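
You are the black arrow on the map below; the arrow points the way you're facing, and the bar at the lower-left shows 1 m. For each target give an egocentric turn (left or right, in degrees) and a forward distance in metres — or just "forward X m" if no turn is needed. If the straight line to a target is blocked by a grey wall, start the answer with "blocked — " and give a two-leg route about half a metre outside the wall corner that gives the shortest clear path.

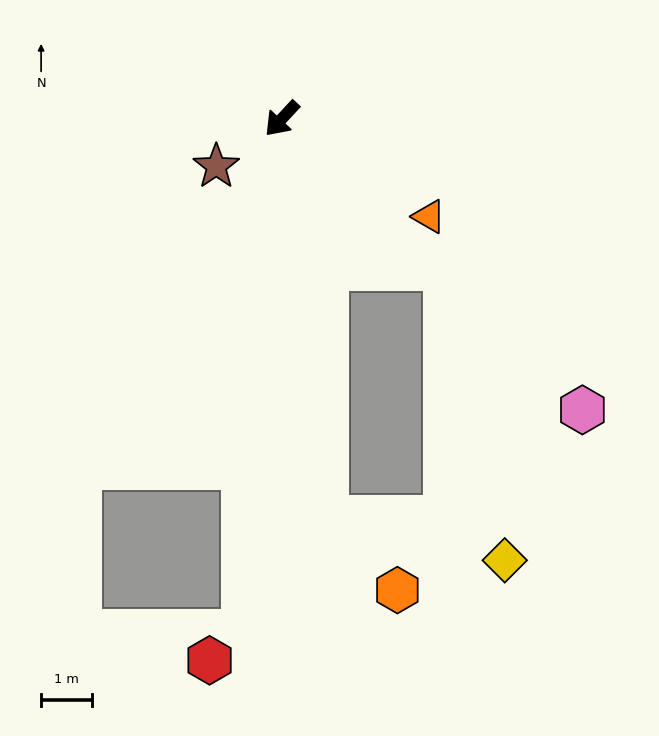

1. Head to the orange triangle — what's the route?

turn left 99°, forward 3.4 m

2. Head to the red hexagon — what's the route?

blocked — turn left 39°, forward 10.0 m, then turn right 45°, forward 0.9 m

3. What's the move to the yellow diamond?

blocked — turn left 90°, forward 4.3 m, then turn right 35°, forward 5.8 m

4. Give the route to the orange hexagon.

blocked — turn left 49°, forward 7.8 m, then turn left 38°, forward 2.0 m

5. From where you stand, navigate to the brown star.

turn right 11°, forward 1.6 m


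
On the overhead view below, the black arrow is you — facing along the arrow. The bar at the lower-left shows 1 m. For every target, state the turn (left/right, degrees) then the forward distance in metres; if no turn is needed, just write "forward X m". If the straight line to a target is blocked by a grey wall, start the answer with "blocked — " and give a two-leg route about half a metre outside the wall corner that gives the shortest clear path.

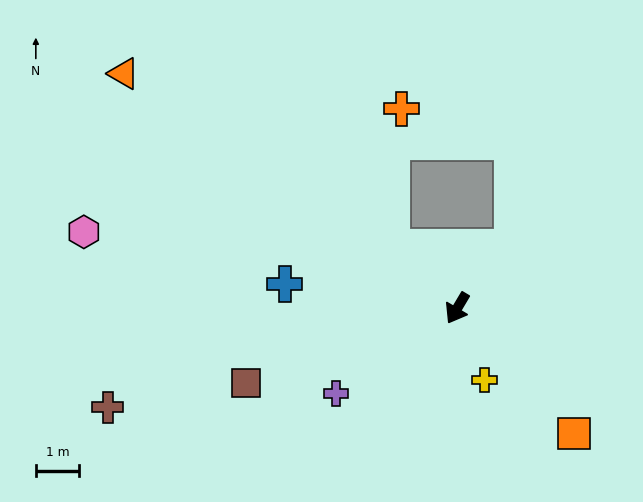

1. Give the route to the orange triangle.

turn right 94°, forward 9.4 m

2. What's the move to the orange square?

turn left 74°, forward 3.9 m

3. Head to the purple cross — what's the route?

turn right 24°, forward 3.4 m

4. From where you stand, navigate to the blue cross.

turn right 67°, forward 4.0 m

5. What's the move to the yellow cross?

turn left 51°, forward 1.8 m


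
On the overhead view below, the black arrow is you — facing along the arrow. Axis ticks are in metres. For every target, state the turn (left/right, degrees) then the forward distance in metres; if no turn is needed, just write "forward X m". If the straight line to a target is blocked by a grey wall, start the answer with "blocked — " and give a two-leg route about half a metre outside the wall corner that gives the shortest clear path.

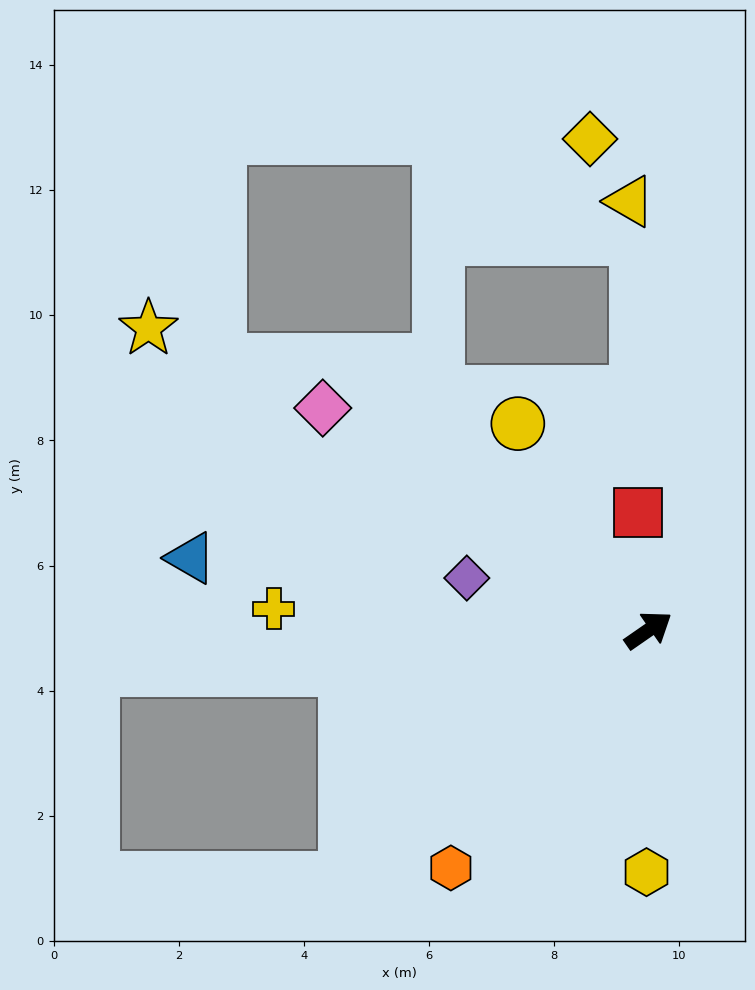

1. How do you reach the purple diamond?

turn left 129°, forward 3.0 m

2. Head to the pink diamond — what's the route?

turn left 111°, forward 6.3 m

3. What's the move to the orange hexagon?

turn right 164°, forward 4.9 m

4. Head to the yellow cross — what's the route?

turn left 142°, forward 6.0 m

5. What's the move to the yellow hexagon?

turn right 125°, forward 3.9 m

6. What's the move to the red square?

turn left 60°, forward 1.9 m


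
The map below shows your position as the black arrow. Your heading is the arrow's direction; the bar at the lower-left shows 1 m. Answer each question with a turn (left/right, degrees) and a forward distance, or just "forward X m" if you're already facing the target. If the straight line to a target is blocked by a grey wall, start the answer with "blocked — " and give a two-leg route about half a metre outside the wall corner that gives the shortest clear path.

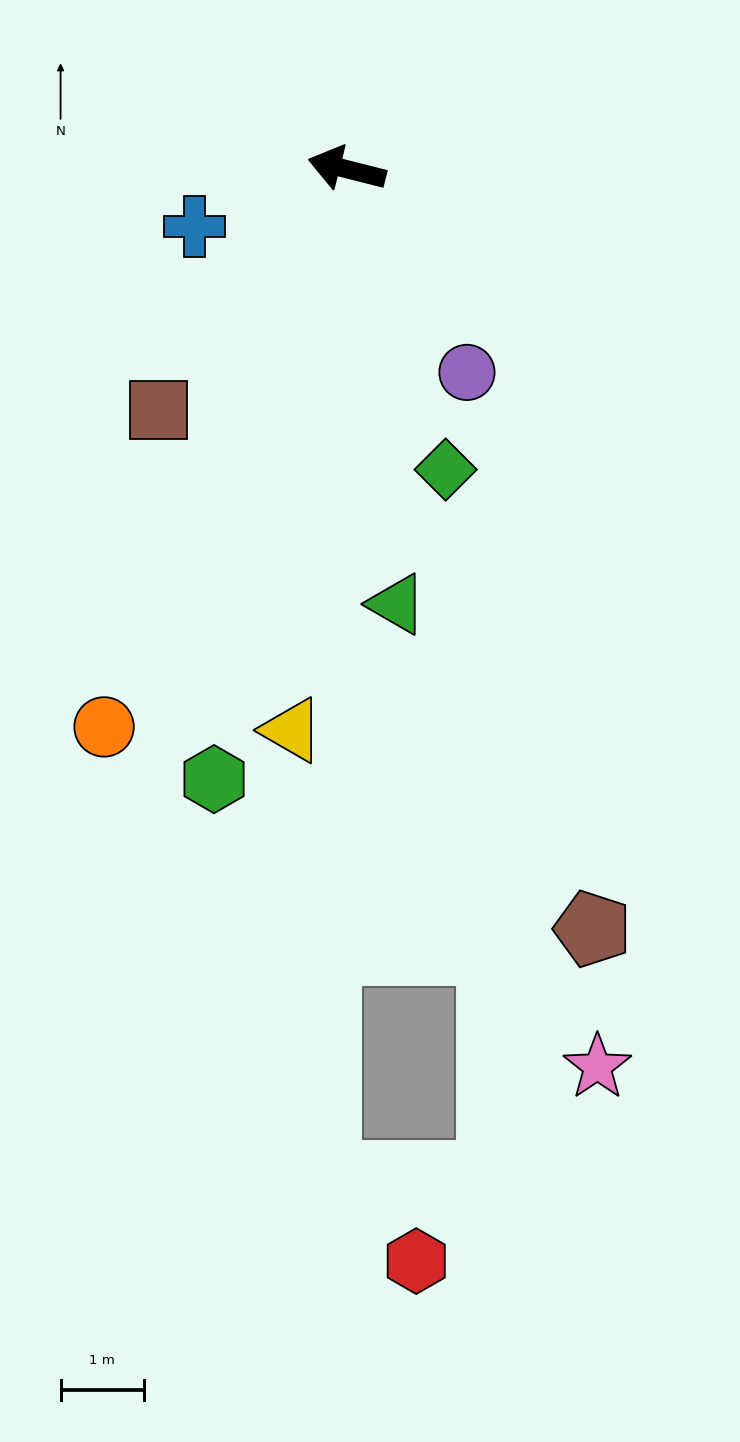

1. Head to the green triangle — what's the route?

turn left 111°, forward 5.3 m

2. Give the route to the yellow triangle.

turn left 99°, forward 6.8 m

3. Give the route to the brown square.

turn left 66°, forward 3.7 m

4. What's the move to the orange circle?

turn left 81°, forward 7.3 m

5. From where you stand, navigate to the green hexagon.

turn left 92°, forward 7.5 m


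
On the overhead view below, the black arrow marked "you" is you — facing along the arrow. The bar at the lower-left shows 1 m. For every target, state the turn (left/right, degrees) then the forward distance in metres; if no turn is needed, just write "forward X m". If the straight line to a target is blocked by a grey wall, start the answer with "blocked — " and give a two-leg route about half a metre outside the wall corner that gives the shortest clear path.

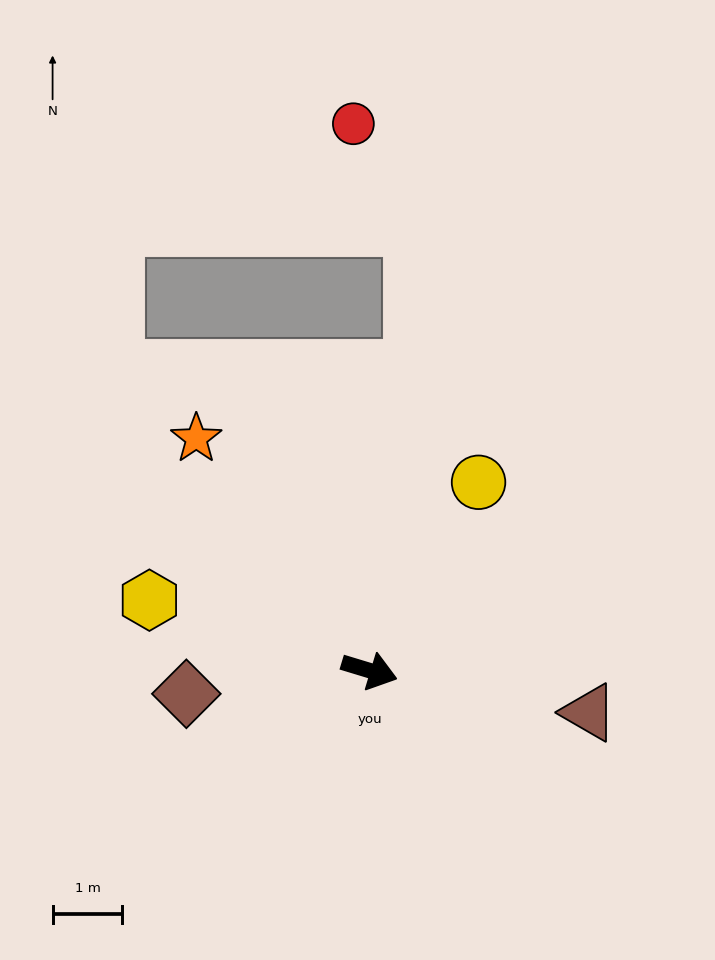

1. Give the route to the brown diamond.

turn right 156°, forward 2.6 m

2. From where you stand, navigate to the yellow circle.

turn left 77°, forward 3.1 m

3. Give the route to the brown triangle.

turn left 6°, forward 3.2 m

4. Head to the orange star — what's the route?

turn left 144°, forward 4.1 m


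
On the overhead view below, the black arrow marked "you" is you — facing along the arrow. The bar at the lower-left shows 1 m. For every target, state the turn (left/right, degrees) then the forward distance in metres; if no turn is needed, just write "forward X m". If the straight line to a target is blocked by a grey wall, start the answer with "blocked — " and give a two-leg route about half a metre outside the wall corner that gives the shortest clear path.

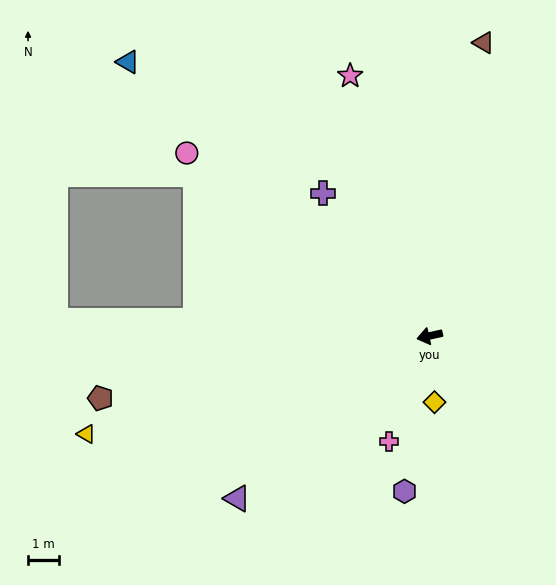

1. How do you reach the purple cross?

turn right 66°, forward 5.7 m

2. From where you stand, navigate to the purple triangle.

turn left 28°, forward 8.1 m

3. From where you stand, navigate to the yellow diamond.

turn left 82°, forward 2.1 m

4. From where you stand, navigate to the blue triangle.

turn right 55°, forward 13.1 m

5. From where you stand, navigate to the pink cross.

turn left 56°, forward 3.6 m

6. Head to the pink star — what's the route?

turn right 86°, forward 8.8 m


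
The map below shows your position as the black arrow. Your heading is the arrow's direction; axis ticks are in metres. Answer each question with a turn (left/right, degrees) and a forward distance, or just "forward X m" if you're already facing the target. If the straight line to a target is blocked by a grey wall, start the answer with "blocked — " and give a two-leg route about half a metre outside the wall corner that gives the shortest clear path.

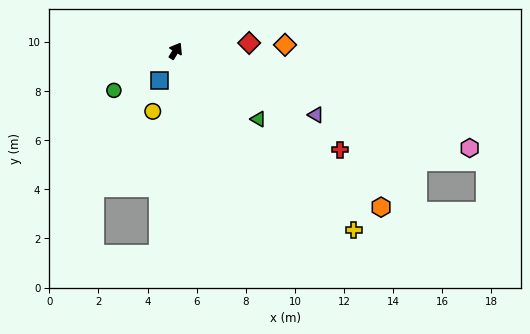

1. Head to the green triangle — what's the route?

turn right 98°, forward 4.4 m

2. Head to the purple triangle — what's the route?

turn right 83°, forward 6.3 m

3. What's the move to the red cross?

turn right 90°, forward 7.8 m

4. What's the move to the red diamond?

turn right 53°, forward 3.0 m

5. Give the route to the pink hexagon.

turn right 77°, forward 12.6 m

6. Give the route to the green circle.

turn left 154°, forward 3.0 m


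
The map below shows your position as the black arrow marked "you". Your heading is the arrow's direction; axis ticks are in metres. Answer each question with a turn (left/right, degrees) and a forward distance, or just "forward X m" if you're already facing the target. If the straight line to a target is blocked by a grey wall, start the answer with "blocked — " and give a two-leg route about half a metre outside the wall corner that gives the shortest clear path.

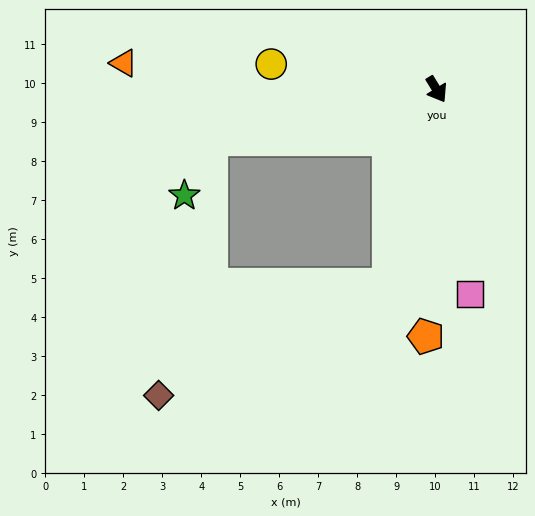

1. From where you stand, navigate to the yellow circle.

turn right 130°, forward 4.3 m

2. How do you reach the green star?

blocked — turn right 109°, forward 5.9 m, then turn left 51°, forward 1.6 m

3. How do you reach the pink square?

turn right 22°, forward 5.3 m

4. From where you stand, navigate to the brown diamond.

blocked — turn right 45°, forward 5.2 m, then turn right 51°, forward 6.5 m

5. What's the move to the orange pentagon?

turn right 34°, forward 6.3 m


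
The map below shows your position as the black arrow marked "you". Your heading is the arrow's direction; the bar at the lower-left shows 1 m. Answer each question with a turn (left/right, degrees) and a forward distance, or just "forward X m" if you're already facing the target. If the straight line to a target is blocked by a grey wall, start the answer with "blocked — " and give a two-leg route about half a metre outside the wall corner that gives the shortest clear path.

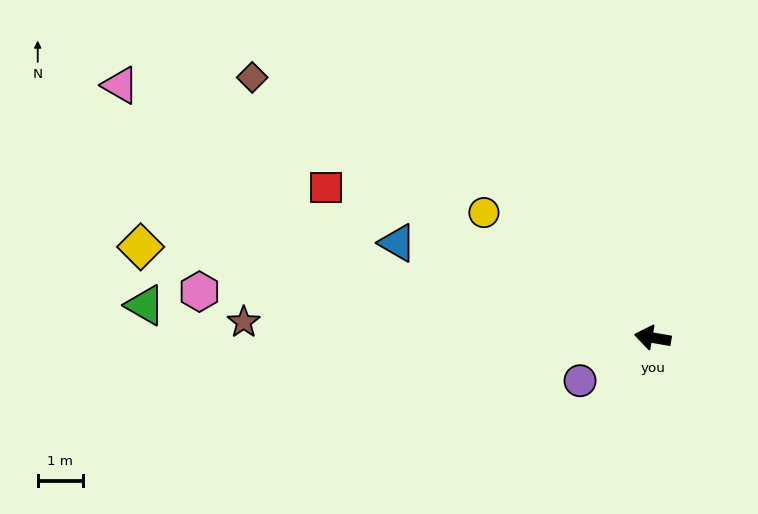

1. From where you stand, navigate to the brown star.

turn left 8°, forward 9.1 m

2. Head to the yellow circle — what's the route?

turn right 27°, forward 4.7 m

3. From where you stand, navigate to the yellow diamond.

forward 11.6 m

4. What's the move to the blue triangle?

turn right 11°, forward 6.1 m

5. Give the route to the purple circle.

turn left 41°, forward 1.9 m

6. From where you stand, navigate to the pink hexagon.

turn left 4°, forward 10.1 m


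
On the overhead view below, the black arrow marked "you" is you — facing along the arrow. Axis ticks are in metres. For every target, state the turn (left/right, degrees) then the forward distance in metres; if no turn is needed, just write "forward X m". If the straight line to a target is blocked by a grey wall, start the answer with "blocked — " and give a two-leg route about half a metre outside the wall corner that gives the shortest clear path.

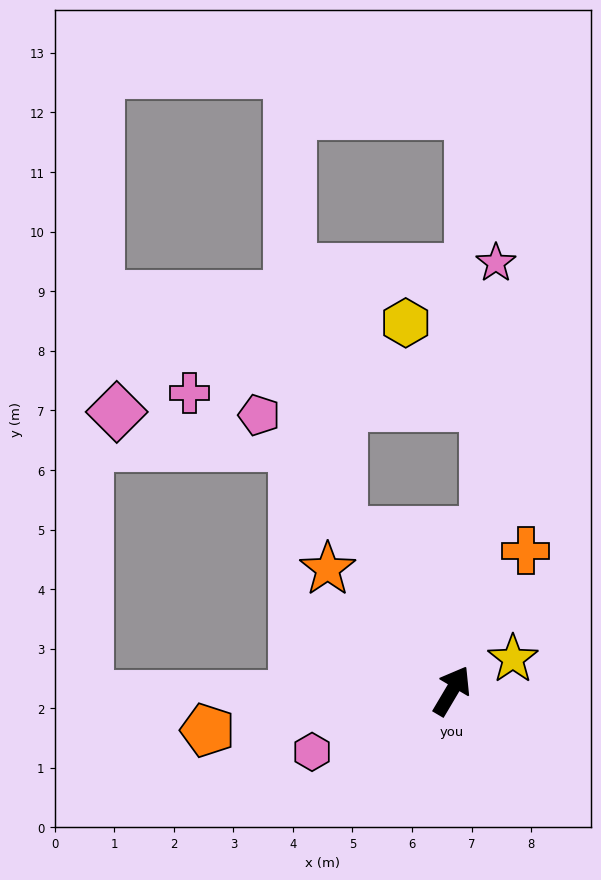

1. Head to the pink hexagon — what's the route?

turn left 144°, forward 2.6 m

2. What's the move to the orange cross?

turn left 3°, forward 2.7 m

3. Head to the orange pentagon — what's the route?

turn left 130°, forward 4.2 m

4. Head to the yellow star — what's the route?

turn right 32°, forward 1.2 m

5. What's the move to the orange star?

turn left 76°, forward 2.9 m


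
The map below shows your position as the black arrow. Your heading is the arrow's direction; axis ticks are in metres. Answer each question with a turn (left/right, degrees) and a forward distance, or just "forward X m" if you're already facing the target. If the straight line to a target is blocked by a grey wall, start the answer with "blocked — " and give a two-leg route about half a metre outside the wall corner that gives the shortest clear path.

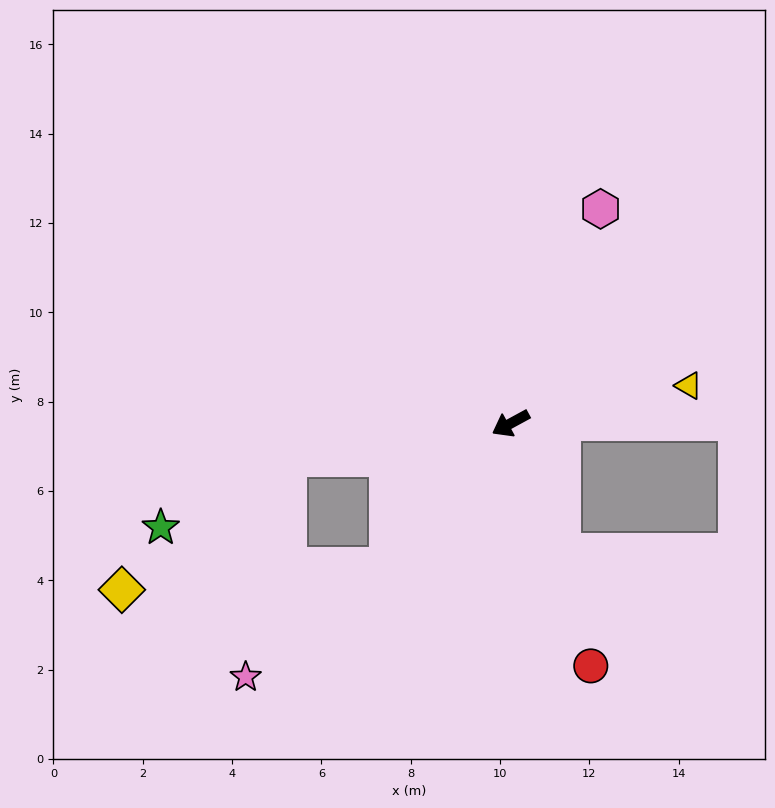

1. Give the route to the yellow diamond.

blocked — turn left 21°, forward 4.2 m, then turn right 45°, forward 6.0 m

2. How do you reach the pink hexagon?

turn right 141°, forward 5.2 m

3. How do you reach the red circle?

turn left 80°, forward 5.7 m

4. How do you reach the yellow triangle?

turn left 163°, forward 4.1 m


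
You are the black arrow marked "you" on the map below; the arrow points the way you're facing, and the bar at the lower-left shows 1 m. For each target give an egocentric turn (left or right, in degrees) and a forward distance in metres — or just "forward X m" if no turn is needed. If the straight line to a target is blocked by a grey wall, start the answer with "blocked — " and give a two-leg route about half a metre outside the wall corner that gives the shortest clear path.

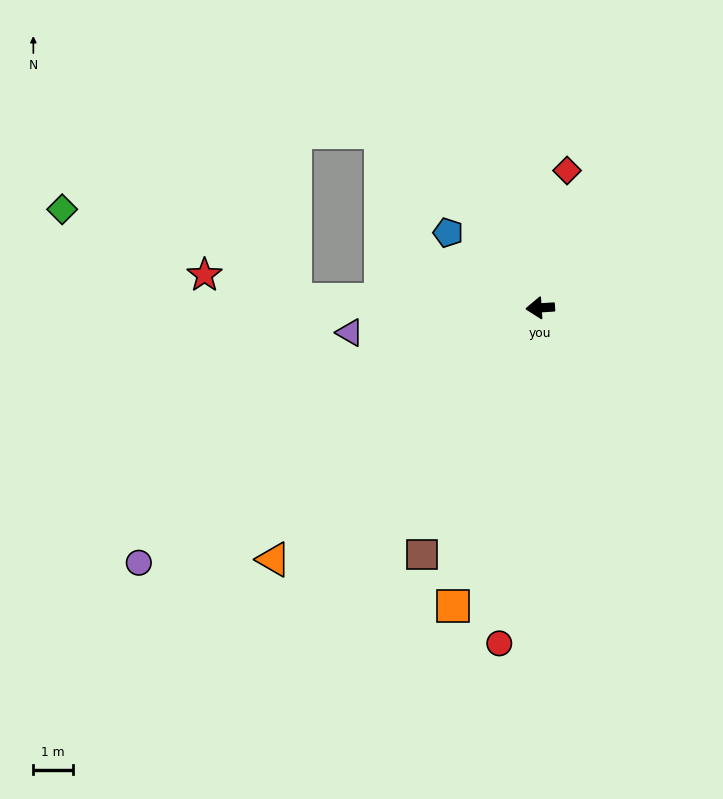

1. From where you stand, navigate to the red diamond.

turn right 105°, forward 3.6 m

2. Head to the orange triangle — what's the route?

turn left 40°, forward 9.3 m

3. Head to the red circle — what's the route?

turn left 79°, forward 8.6 m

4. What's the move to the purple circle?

turn left 29°, forward 12.1 m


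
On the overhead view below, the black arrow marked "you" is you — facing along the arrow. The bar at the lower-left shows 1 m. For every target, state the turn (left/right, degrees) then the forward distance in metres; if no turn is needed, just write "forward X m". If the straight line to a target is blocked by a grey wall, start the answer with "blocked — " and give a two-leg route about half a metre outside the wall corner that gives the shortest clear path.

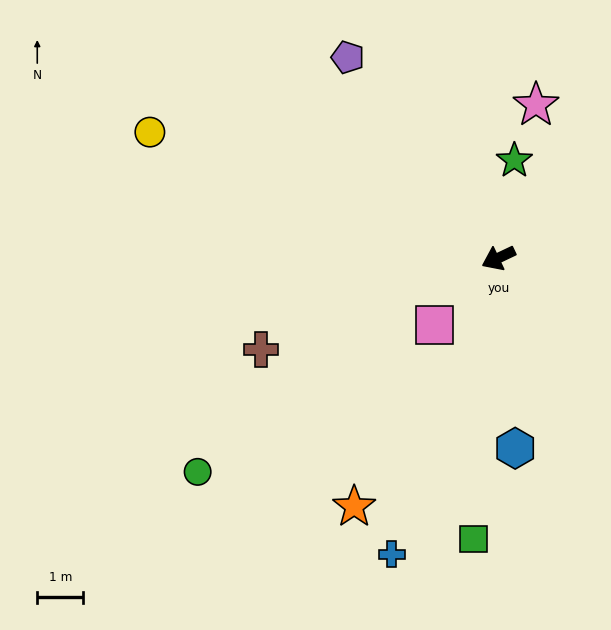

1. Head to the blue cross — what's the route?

turn left 45°, forward 6.9 m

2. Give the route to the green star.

turn right 125°, forward 2.1 m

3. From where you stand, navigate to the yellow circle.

turn right 45°, forward 8.1 m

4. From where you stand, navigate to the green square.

turn left 60°, forward 6.1 m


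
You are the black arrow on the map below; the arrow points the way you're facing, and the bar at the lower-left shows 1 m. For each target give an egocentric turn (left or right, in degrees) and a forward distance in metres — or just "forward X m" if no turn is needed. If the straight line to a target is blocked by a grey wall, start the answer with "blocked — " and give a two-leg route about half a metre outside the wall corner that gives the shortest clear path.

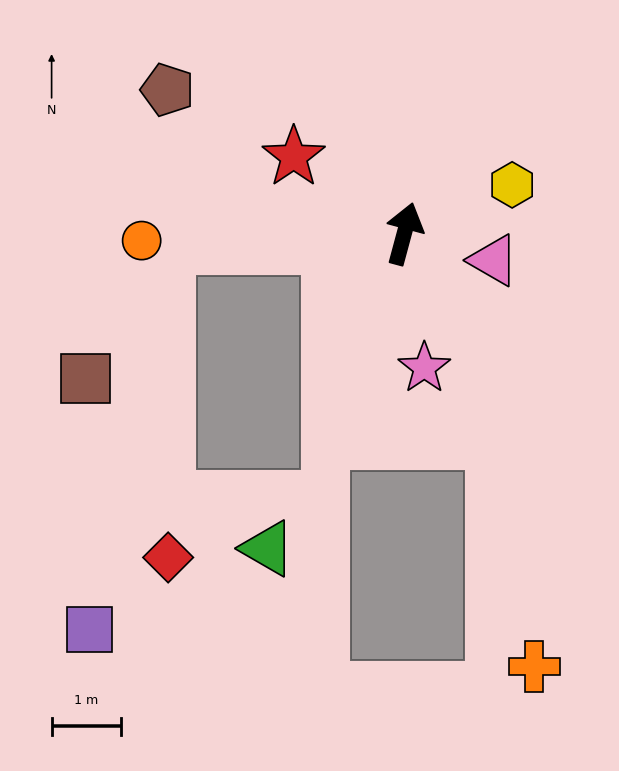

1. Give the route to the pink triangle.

turn right 92°, forward 1.3 m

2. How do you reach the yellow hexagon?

turn right 51°, forward 1.7 m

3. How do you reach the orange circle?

turn left 107°, forward 3.8 m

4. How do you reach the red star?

turn left 70°, forward 1.9 m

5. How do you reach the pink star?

turn right 156°, forward 2.0 m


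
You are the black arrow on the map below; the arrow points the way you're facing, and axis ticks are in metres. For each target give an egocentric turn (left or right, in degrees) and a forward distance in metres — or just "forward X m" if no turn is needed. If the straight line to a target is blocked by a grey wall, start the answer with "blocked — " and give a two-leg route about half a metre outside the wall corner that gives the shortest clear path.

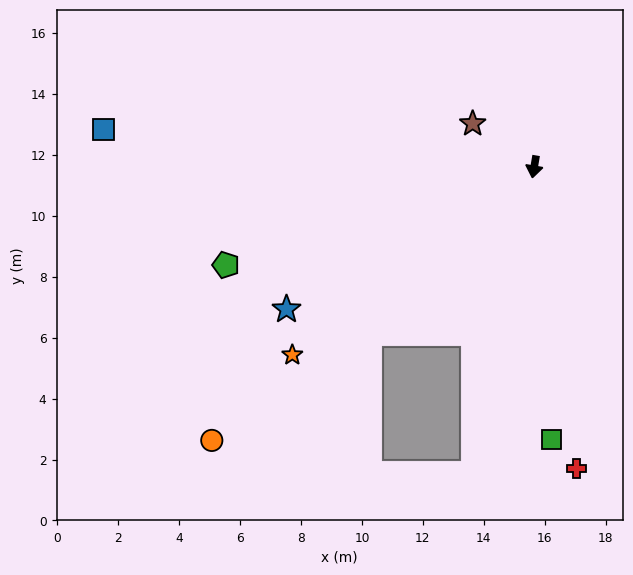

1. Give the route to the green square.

turn left 13°, forward 9.0 m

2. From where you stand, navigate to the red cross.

turn left 18°, forward 10.0 m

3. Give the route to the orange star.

turn right 43°, forward 10.0 m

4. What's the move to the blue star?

turn right 51°, forward 9.4 m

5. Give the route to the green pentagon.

turn right 63°, forward 10.6 m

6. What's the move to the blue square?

turn right 85°, forward 14.2 m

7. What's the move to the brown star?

turn right 116°, forward 2.5 m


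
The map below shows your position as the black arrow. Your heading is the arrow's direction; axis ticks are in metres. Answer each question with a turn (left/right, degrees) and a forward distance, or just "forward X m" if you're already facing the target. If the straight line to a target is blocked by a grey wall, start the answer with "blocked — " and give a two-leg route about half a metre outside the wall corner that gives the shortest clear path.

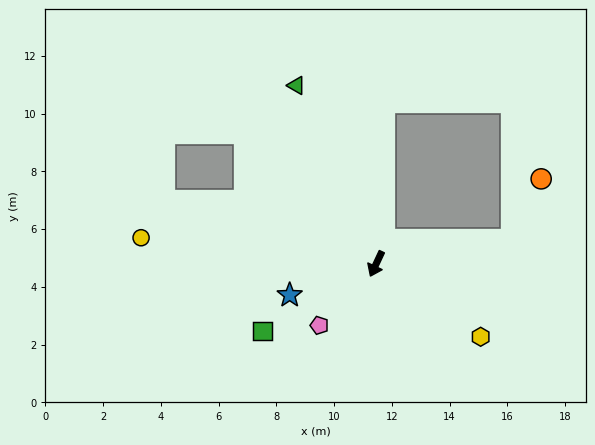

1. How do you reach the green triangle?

turn right 131°, forward 6.8 m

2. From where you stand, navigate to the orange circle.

blocked — turn left 124°, forward 4.8 m, then turn left 57°, forward 2.4 m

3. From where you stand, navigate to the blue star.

turn right 45°, forward 3.2 m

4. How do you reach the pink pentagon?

turn right 18°, forward 2.9 m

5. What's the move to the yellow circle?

turn right 71°, forward 8.2 m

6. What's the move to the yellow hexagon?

turn left 80°, forward 4.4 m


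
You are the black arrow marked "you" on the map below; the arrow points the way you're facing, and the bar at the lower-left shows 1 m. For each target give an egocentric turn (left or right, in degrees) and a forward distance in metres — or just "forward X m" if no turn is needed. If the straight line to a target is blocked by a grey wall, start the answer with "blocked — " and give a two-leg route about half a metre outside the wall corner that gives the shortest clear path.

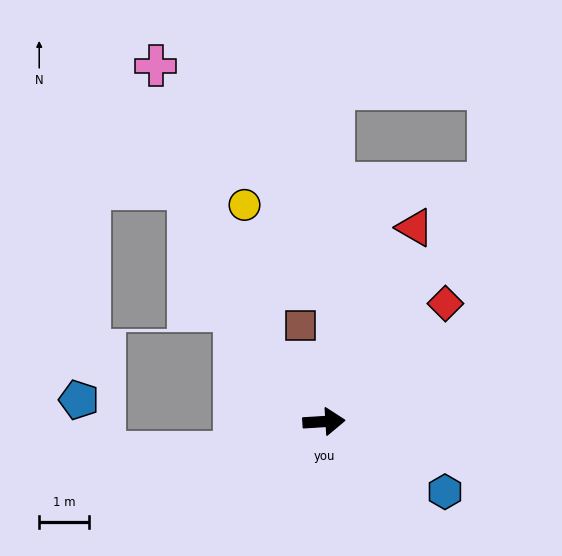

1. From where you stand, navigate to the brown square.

turn left 100°, forward 2.0 m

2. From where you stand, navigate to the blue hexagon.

turn right 34°, forward 2.8 m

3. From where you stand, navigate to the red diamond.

turn left 41°, forward 3.4 m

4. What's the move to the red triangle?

turn left 61°, forward 4.3 m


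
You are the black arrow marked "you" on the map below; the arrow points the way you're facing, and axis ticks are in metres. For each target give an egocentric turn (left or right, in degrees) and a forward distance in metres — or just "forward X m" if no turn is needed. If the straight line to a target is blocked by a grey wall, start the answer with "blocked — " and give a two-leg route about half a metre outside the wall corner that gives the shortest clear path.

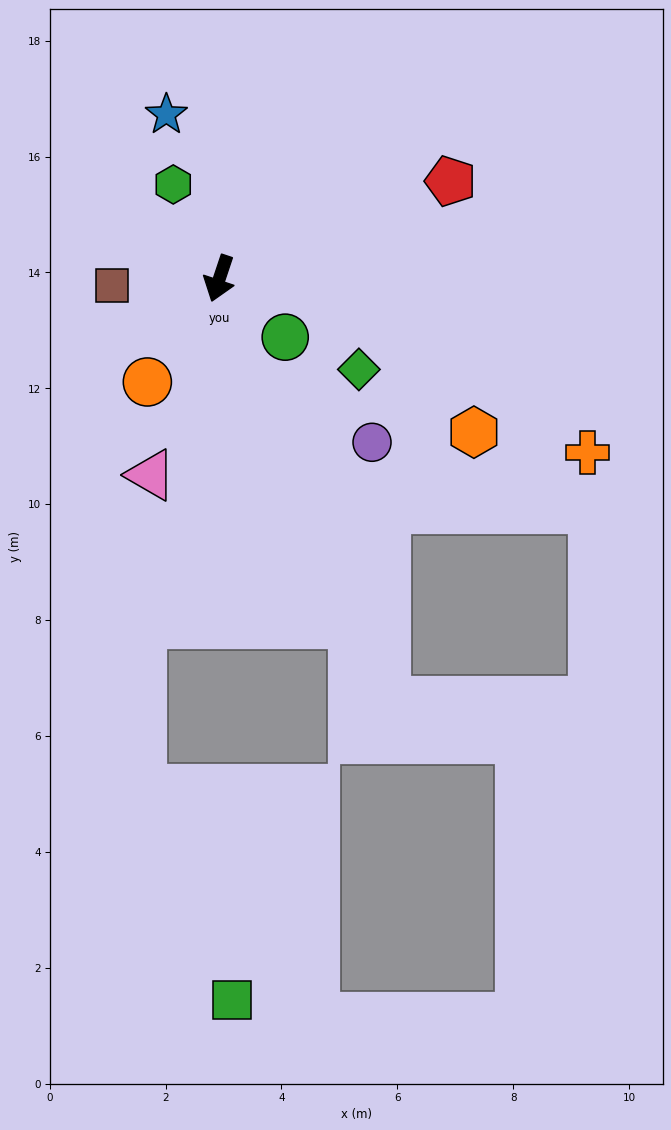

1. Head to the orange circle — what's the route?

turn right 16°, forward 2.2 m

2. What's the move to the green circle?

turn left 67°, forward 1.5 m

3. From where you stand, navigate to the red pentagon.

turn left 131°, forward 4.3 m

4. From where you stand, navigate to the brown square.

turn right 68°, forward 1.9 m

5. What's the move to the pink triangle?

forward 3.6 m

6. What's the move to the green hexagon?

turn right 135°, forward 1.8 m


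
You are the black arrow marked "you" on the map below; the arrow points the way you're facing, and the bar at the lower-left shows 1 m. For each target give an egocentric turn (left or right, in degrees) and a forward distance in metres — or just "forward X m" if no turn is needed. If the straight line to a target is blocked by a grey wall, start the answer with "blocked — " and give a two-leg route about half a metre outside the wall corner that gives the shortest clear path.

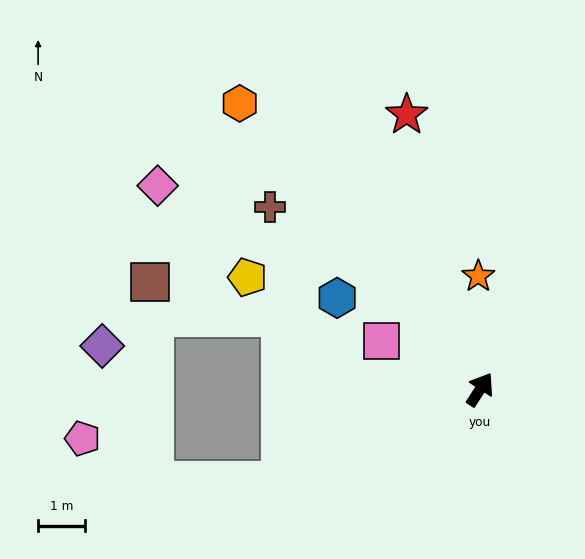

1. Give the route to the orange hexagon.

turn left 73°, forward 7.9 m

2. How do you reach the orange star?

turn left 34°, forward 2.4 m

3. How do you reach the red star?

turn left 48°, forward 6.0 m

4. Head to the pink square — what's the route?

turn left 97°, forward 2.3 m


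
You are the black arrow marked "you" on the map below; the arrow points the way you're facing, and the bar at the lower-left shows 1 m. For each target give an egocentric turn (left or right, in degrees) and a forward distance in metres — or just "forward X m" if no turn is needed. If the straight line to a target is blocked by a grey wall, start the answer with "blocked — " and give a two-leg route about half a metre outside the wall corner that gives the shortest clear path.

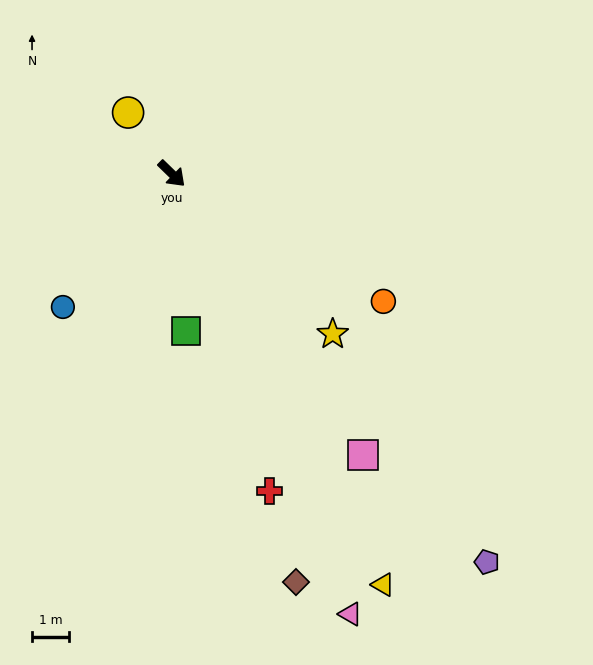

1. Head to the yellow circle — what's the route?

turn left 170°, forward 2.0 m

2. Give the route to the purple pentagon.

turn right 7°, forward 13.5 m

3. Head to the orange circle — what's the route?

turn left 13°, forward 6.7 m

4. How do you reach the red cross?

turn right 29°, forward 9.0 m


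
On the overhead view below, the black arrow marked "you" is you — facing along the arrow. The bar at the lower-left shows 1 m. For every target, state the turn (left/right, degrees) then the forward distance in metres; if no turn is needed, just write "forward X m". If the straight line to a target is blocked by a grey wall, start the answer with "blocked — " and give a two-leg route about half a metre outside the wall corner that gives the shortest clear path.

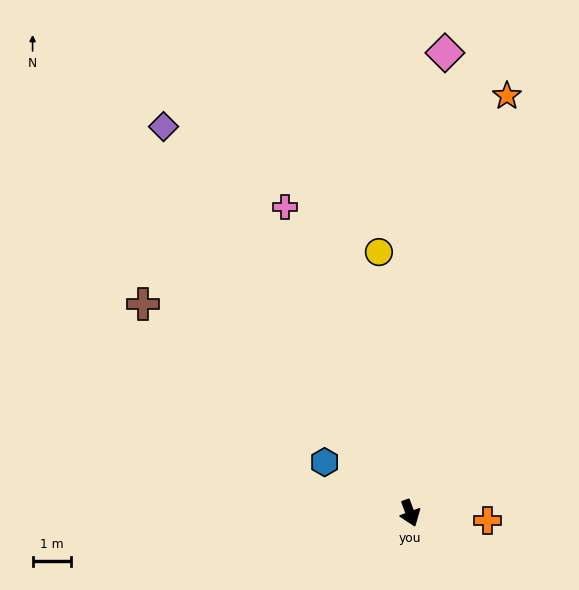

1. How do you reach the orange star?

turn left 147°, forward 11.3 m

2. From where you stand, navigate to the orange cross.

turn left 64°, forward 2.0 m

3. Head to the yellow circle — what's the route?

turn left 166°, forward 6.9 m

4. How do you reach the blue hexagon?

turn right 141°, forward 2.6 m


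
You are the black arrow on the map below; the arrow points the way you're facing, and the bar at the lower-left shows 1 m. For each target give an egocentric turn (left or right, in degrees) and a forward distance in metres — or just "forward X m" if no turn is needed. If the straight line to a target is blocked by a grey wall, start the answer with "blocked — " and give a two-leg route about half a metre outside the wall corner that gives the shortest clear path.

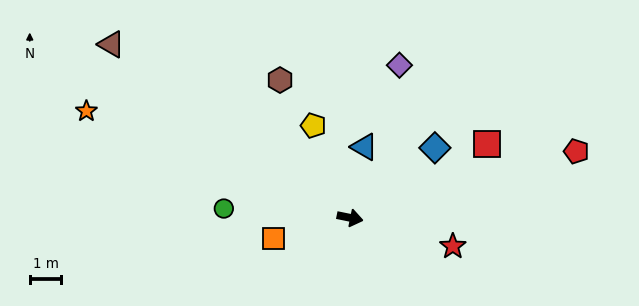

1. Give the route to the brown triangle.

turn left 156°, forward 9.3 m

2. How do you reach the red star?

turn right 4°, forward 3.4 m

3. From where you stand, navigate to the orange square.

turn right 153°, forward 2.5 m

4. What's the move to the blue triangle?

turn left 90°, forward 2.3 m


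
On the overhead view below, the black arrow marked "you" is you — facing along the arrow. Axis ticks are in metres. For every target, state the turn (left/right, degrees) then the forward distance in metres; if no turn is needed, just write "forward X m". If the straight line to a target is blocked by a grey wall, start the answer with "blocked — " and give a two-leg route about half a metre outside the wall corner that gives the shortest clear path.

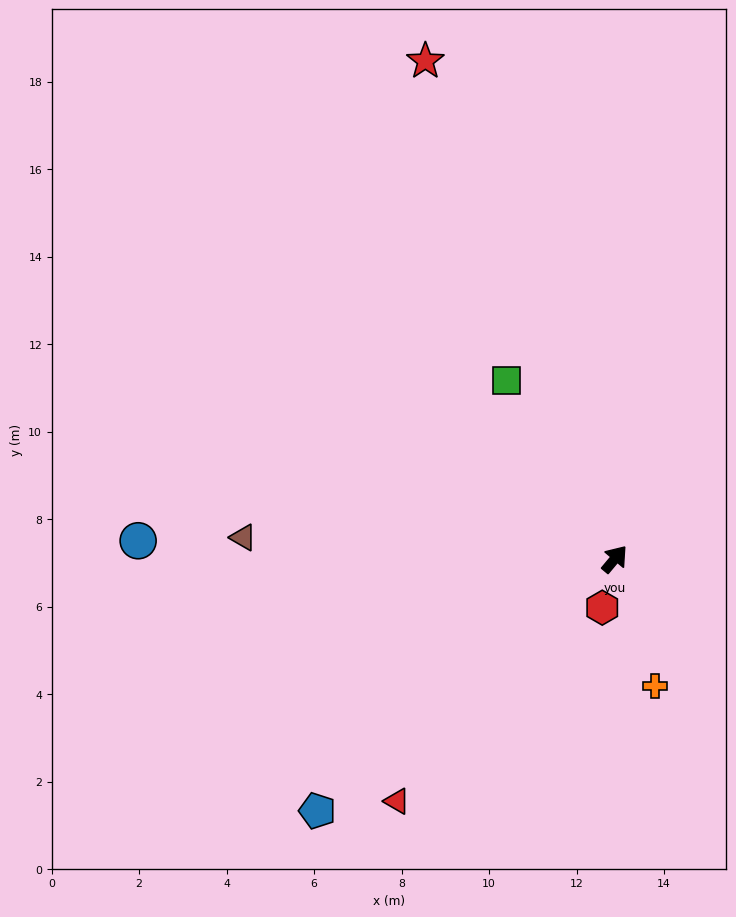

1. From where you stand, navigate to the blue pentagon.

turn left 170°, forward 8.9 m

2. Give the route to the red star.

turn left 61°, forward 12.2 m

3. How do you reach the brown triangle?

turn left 127°, forward 8.5 m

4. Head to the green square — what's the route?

turn left 71°, forward 4.8 m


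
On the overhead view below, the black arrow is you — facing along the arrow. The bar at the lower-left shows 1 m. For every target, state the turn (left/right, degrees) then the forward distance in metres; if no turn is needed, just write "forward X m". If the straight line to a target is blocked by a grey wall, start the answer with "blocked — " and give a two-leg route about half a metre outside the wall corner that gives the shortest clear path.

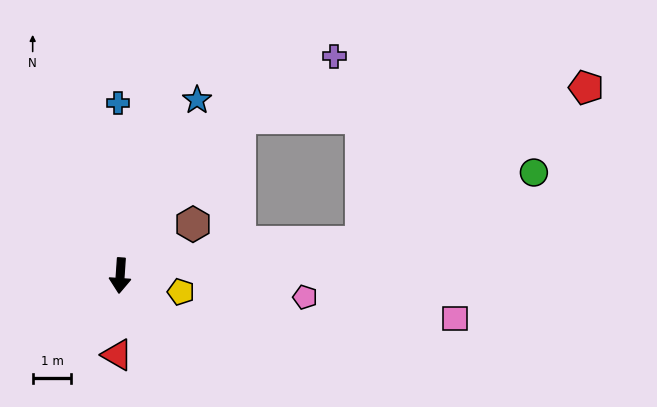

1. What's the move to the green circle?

blocked — turn left 102°, forward 6.3 m, then turn left 14°, forward 4.8 m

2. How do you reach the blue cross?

turn right 175°, forward 4.5 m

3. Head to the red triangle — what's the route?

forward 2.1 m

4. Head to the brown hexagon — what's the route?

turn left 129°, forward 2.3 m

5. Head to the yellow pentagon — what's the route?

turn left 79°, forward 1.6 m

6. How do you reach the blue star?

turn left 160°, forward 5.0 m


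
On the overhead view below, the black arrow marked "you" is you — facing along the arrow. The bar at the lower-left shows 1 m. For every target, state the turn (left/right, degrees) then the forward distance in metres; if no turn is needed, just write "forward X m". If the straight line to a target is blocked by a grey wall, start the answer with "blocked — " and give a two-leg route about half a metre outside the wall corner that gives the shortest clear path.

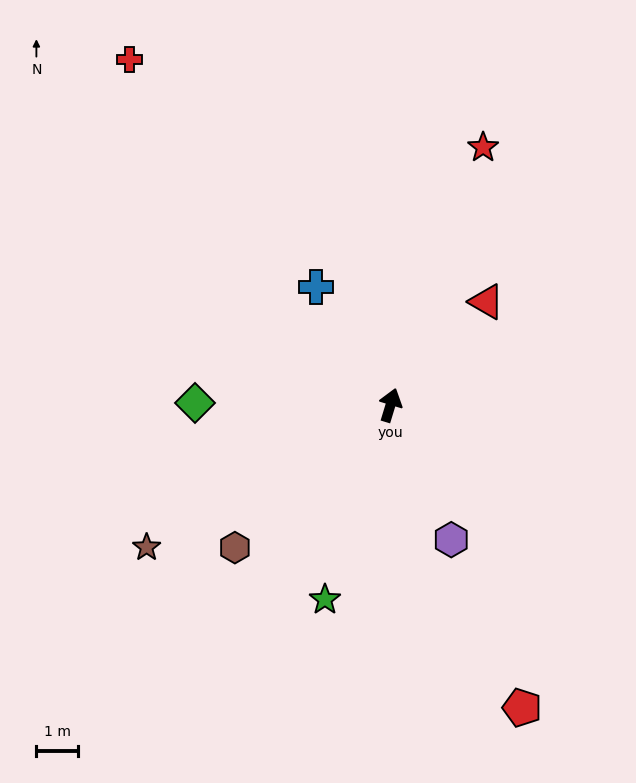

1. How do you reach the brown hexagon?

turn left 149°, forward 5.0 m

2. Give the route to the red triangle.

turn right 26°, forward 3.4 m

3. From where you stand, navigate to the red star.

turn right 3°, forward 6.5 m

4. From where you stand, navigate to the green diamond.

turn left 106°, forward 4.7 m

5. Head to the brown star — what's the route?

turn left 137°, forward 6.7 m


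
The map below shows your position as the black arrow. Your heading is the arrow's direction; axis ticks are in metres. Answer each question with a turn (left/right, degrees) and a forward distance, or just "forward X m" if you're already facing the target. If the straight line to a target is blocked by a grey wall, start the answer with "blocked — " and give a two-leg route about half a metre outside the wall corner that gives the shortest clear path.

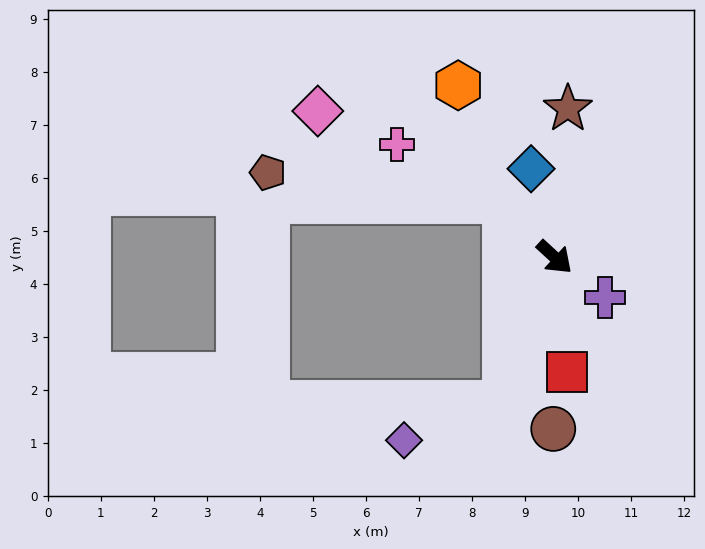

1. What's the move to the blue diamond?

turn left 147°, forward 1.7 m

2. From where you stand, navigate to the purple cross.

turn left 4°, forward 1.2 m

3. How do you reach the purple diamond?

blocked — turn right 66°, forward 2.9 m, then turn right 51°, forward 2.0 m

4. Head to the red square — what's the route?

turn right 41°, forward 2.2 m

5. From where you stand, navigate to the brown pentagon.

blocked — turn left 174°, forward 1.4 m, then turn left 42°, forward 4.5 m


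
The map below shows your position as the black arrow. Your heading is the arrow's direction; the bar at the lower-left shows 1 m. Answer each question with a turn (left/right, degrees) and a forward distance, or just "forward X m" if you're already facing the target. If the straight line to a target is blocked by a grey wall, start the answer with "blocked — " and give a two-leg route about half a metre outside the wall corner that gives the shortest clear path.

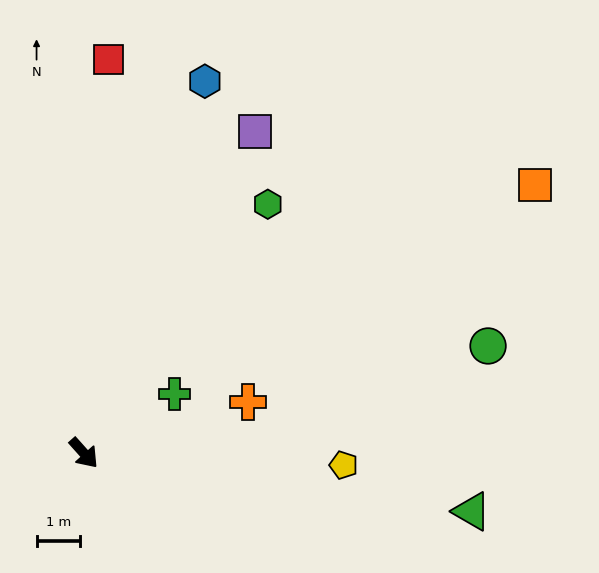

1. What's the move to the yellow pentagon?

turn left 46°, forward 6.0 m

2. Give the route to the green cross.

turn left 81°, forward 2.5 m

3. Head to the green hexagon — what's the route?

turn left 102°, forward 7.1 m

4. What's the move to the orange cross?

turn left 66°, forward 4.0 m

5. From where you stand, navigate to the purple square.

turn left 110°, forward 8.4 m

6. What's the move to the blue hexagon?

turn left 120°, forward 9.0 m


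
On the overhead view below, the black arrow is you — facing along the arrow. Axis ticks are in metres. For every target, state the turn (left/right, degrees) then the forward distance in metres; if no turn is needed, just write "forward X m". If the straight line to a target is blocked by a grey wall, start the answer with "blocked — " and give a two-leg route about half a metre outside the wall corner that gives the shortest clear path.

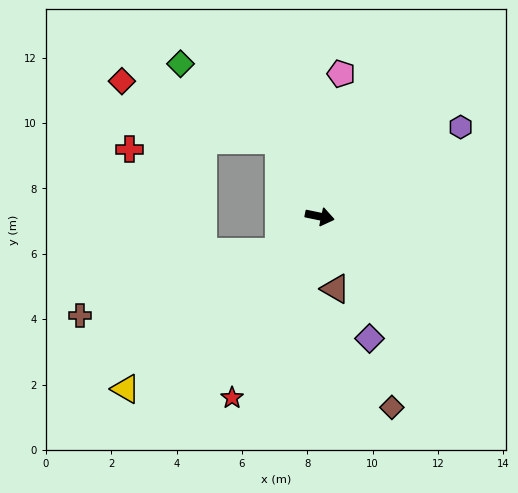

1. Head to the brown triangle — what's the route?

turn right 66°, forward 2.3 m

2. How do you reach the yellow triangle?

turn right 127°, forward 7.9 m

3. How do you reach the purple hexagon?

turn left 44°, forward 5.1 m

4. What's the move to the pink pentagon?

turn left 93°, forward 4.4 m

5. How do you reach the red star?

turn right 104°, forward 6.2 m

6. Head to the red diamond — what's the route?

blocked — turn left 130°, forward 2.6 m, then turn left 41°, forward 5.1 m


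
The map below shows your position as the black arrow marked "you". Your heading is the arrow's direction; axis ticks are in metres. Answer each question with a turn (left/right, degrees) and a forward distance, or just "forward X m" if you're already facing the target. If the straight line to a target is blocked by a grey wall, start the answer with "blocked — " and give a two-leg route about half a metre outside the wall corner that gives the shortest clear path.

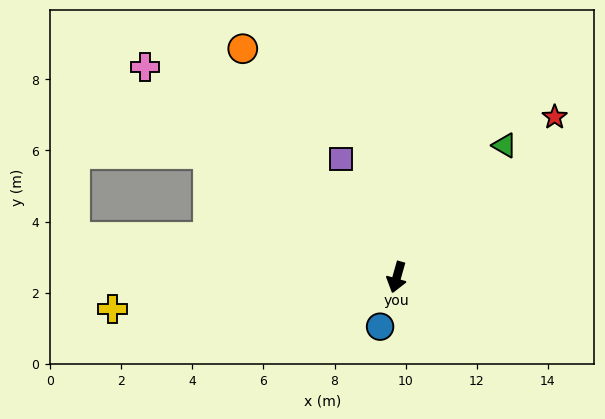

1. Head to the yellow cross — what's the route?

turn right 68°, forward 8.0 m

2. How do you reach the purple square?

turn right 139°, forward 3.7 m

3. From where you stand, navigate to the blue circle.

turn right 3°, forward 1.5 m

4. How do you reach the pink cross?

turn right 114°, forward 9.2 m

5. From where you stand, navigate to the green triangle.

turn left 157°, forward 4.8 m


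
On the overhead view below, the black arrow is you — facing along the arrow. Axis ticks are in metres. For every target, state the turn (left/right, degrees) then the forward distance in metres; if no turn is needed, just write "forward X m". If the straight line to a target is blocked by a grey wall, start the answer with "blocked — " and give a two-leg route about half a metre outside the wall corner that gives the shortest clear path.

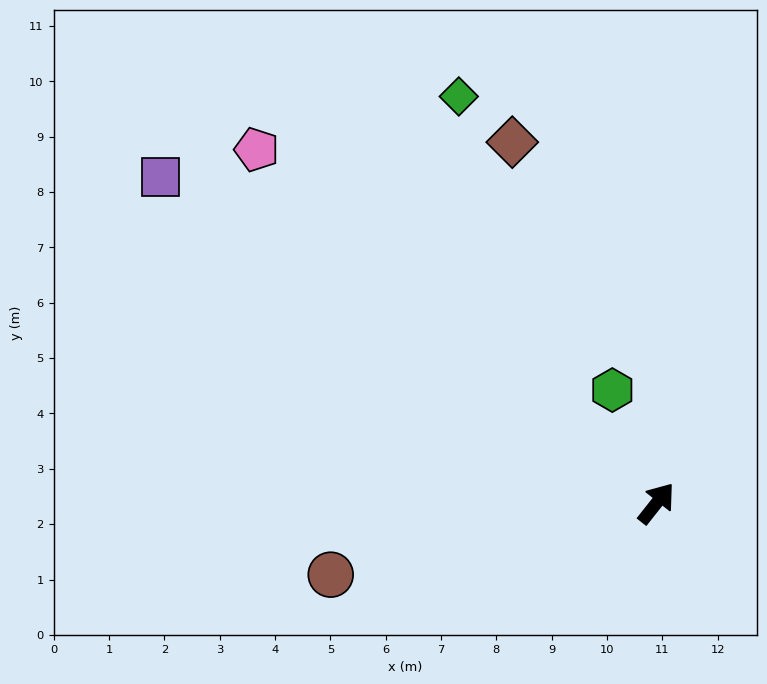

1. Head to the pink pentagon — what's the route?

turn left 87°, forward 9.6 m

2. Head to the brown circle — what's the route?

turn left 141°, forward 6.0 m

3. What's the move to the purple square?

turn left 95°, forward 10.7 m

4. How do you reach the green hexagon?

turn left 60°, forward 2.2 m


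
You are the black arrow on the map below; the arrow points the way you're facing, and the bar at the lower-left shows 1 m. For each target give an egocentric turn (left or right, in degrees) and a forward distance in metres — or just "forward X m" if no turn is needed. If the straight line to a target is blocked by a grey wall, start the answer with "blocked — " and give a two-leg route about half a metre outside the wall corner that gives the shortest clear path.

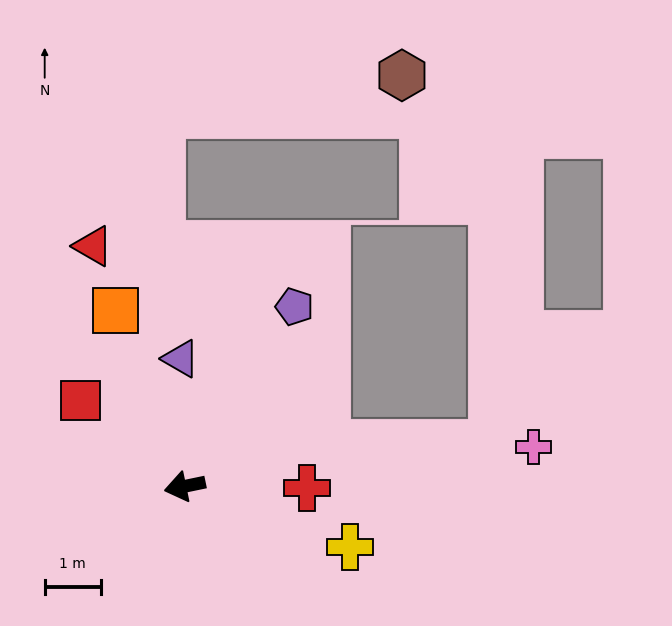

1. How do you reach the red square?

turn right 51°, forward 2.4 m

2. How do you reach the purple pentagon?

turn right 133°, forward 3.8 m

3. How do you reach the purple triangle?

turn right 100°, forward 2.3 m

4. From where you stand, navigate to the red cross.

turn left 167°, forward 2.2 m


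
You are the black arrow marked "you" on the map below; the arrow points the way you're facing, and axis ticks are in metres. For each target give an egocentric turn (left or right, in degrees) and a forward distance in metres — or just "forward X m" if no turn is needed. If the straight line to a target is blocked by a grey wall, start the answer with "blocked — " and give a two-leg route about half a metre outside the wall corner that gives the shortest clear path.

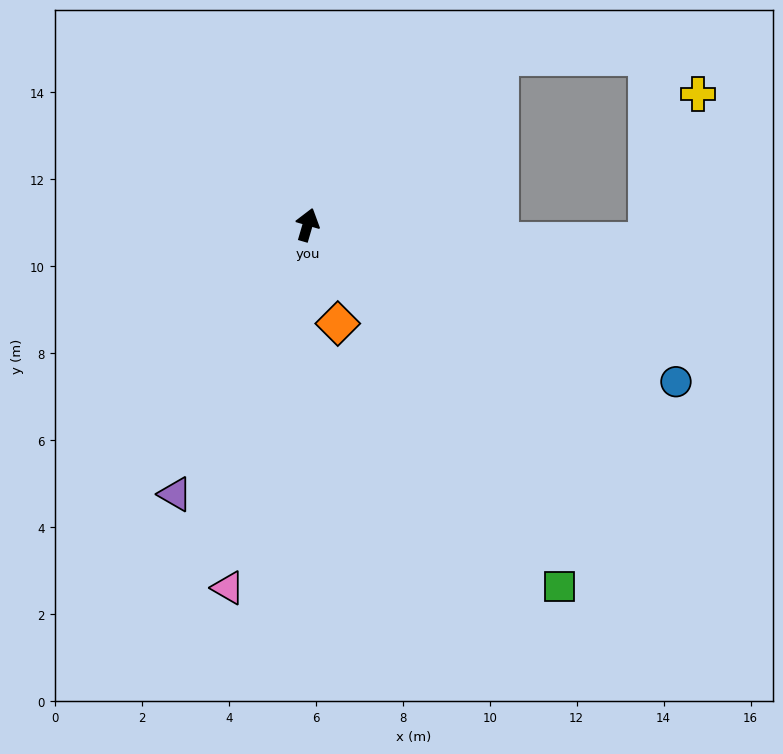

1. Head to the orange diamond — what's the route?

turn right 147°, forward 2.4 m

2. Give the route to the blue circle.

turn right 97°, forward 9.2 m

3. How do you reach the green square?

turn right 129°, forward 10.1 m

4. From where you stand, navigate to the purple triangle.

turn left 170°, forward 6.9 m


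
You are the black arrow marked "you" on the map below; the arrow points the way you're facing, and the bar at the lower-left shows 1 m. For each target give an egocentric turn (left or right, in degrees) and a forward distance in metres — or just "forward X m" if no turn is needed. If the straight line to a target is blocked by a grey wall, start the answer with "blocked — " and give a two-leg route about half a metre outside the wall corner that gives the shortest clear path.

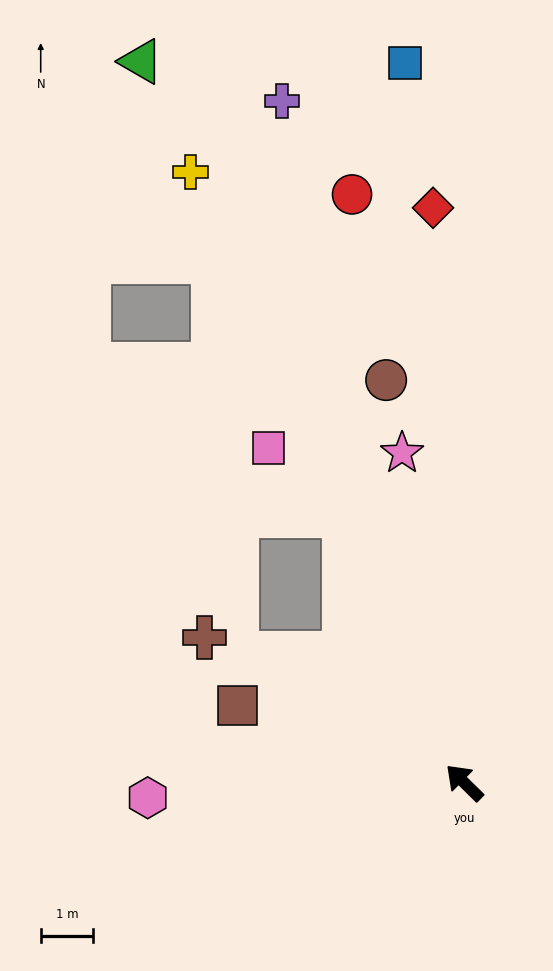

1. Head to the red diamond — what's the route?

turn right 42°, forward 11.0 m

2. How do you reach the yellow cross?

turn right 21°, forward 12.8 m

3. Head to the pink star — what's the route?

turn right 35°, forward 6.4 m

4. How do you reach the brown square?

turn left 26°, forward 4.6 m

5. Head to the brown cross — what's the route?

turn left 15°, forward 5.7 m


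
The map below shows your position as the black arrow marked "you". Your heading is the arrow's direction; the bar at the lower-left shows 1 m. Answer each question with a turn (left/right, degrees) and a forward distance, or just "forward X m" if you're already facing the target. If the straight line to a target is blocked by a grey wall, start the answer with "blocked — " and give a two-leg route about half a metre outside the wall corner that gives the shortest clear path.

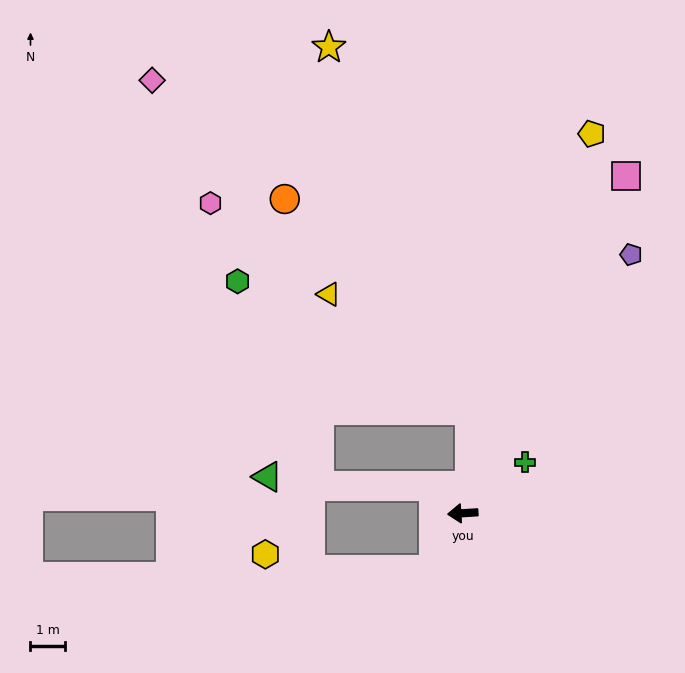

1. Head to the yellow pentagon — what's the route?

turn right 112°, forward 11.7 m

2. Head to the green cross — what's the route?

turn right 144°, forward 2.3 m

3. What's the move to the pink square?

turn right 119°, forward 10.9 m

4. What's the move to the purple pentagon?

turn right 127°, forward 9.0 m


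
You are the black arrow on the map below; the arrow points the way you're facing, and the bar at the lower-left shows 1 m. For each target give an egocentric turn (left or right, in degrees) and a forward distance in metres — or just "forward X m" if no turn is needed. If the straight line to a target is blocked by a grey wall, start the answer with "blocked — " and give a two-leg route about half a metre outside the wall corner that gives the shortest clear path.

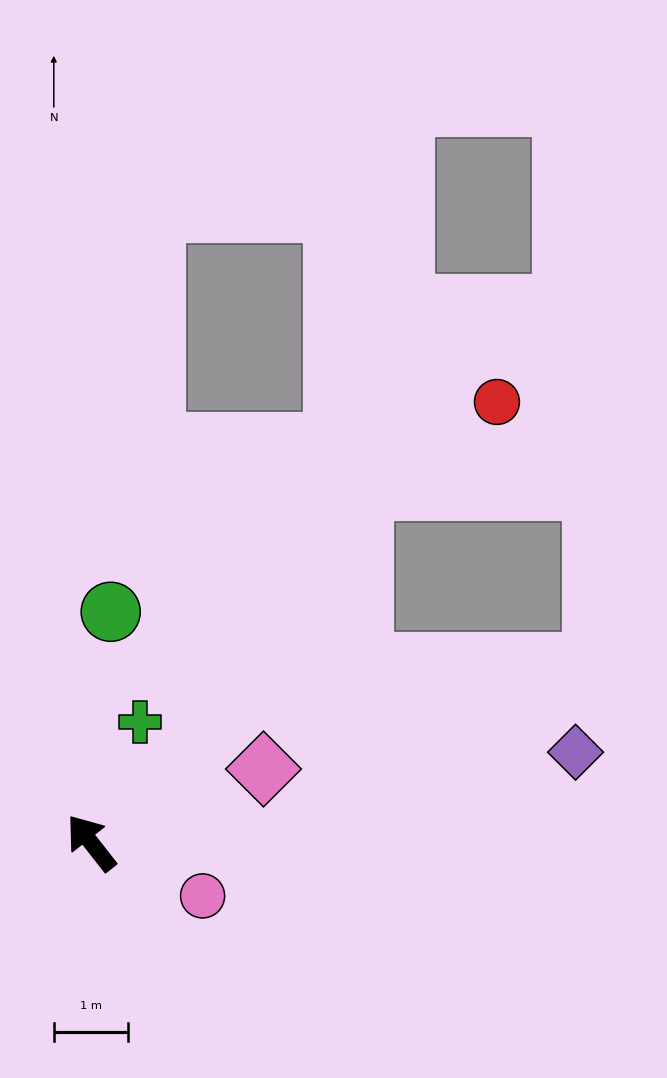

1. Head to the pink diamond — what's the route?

turn right 105°, forward 2.5 m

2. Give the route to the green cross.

turn right 60°, forward 1.8 m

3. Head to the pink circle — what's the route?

turn right 154°, forward 1.7 m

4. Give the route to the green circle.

turn right 43°, forward 3.1 m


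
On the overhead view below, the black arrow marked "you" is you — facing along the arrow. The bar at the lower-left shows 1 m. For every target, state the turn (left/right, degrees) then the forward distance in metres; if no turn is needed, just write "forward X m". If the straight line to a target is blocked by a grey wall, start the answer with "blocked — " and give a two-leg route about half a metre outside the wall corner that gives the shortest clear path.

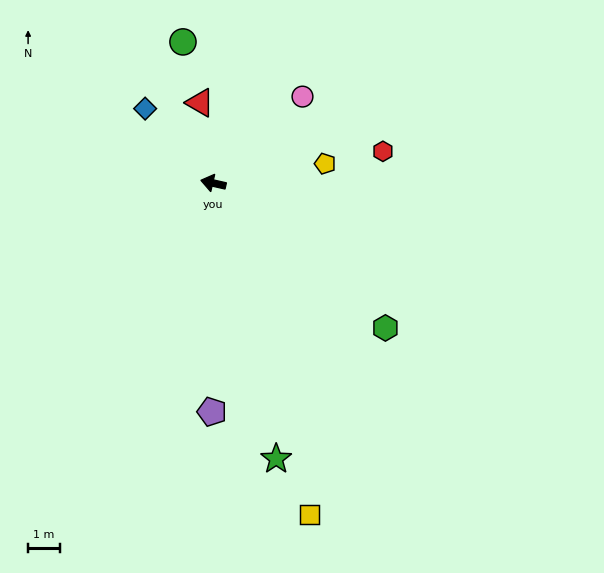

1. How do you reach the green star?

turn left 116°, forward 8.8 m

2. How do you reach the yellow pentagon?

turn right 157°, forward 3.5 m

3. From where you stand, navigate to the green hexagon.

turn left 153°, forward 7.0 m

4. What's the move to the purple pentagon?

turn left 102°, forward 7.1 m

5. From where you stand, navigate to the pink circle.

turn right 123°, forward 3.9 m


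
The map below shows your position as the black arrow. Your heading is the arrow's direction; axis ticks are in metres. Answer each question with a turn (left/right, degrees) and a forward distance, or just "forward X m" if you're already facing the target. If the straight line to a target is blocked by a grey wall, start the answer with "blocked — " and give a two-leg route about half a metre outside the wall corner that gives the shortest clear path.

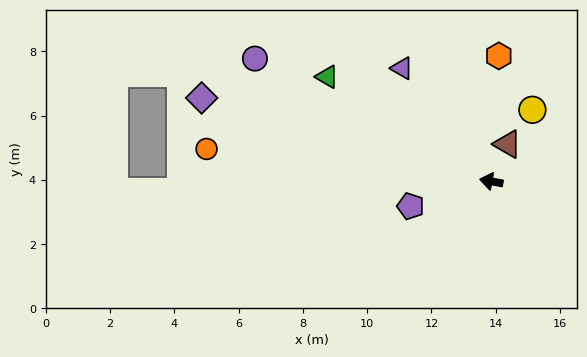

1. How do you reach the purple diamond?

turn right 6°, forward 9.4 m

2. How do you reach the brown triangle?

turn right 103°, forward 1.3 m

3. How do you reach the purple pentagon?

turn left 27°, forward 2.6 m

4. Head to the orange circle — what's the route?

turn left 4°, forward 8.9 m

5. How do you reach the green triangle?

turn right 22°, forward 6.1 m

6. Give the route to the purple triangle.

turn right 41°, forward 4.5 m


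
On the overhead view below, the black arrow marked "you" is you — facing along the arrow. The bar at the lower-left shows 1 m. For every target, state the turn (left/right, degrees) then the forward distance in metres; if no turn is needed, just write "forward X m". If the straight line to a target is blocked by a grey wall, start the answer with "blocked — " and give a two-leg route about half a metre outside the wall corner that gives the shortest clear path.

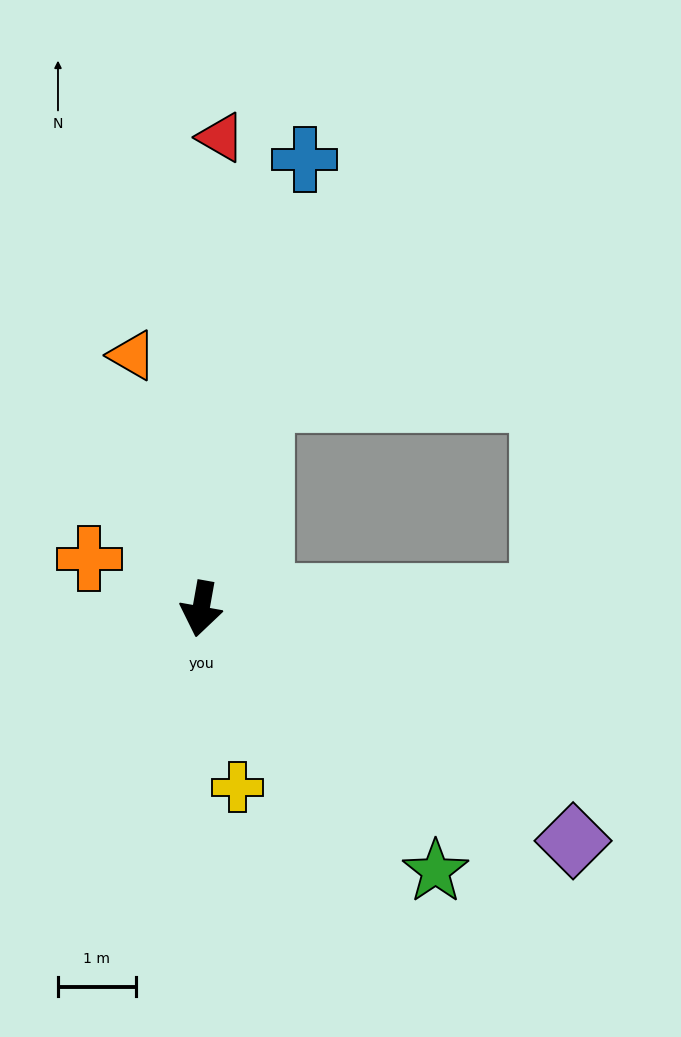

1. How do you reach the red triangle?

turn right 172°, forward 6.1 m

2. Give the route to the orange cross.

turn right 104°, forward 1.6 m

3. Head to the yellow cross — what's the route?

turn left 22°, forward 2.3 m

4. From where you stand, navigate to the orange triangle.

turn right 155°, forward 3.4 m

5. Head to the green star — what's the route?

turn left 52°, forward 4.5 m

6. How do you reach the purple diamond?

turn left 68°, forward 5.6 m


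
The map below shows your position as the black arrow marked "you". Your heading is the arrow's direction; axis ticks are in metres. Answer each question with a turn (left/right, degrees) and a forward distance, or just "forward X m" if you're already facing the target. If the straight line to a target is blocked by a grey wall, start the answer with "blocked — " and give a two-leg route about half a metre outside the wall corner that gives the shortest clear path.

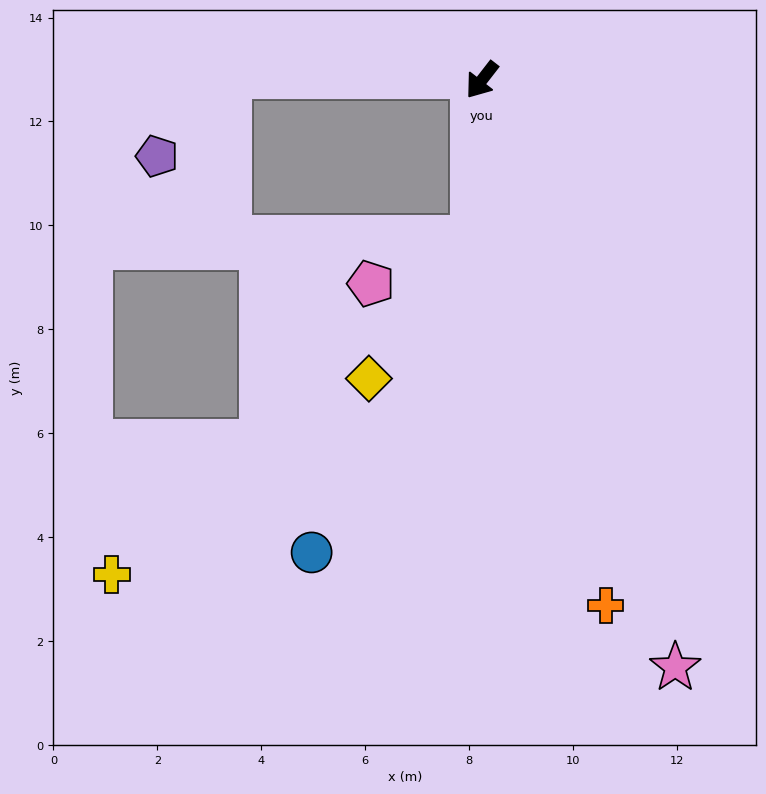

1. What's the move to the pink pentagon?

blocked — turn left 34°, forward 3.0 m, then turn right 62°, forward 2.1 m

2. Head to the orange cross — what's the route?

turn left 51°, forward 10.4 m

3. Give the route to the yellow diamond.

blocked — turn left 34°, forward 3.0 m, then turn right 32°, forward 3.4 m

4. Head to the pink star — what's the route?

turn left 56°, forward 11.9 m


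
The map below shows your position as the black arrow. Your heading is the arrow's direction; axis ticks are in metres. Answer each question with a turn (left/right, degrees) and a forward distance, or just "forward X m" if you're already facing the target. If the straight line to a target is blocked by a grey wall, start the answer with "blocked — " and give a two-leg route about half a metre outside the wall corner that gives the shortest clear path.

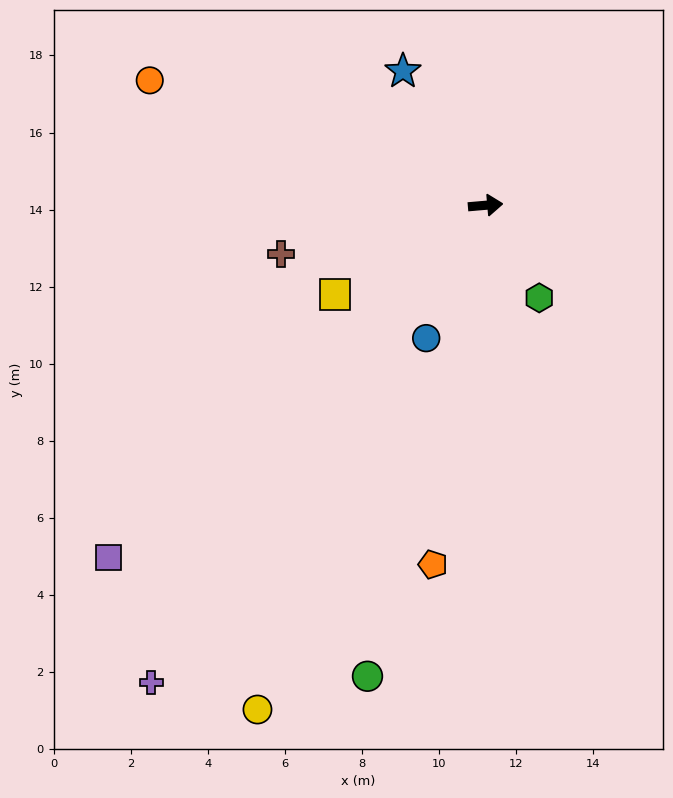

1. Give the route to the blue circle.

turn right 119°, forward 3.8 m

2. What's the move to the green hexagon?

turn right 65°, forward 2.8 m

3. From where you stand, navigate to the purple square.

turn right 142°, forward 13.4 m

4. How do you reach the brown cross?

turn right 172°, forward 5.5 m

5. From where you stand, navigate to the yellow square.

turn right 154°, forward 4.5 m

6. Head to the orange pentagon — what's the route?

turn right 103°, forward 9.4 m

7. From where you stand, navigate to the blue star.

turn left 117°, forward 4.1 m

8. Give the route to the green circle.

turn right 109°, forward 12.6 m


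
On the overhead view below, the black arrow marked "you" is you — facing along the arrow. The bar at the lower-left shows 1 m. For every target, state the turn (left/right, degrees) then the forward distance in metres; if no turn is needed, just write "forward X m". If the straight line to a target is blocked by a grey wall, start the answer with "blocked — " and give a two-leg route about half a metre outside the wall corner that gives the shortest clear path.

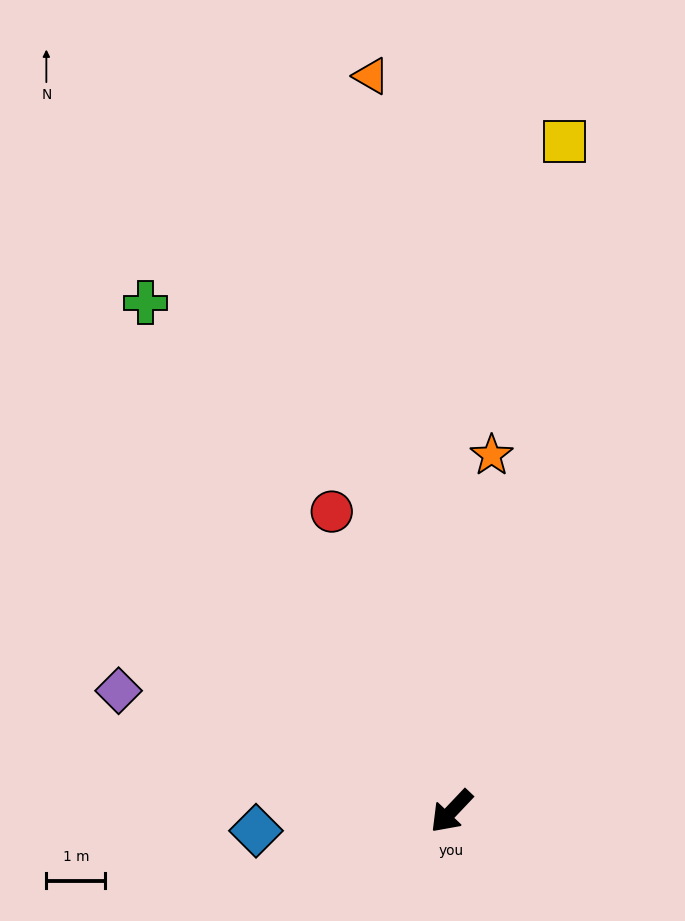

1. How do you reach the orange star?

turn right 143°, forward 6.1 m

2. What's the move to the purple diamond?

turn right 66°, forward 6.0 m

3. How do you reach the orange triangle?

turn right 130°, forward 12.6 m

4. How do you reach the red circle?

turn right 115°, forward 5.5 m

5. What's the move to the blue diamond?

turn right 41°, forward 3.3 m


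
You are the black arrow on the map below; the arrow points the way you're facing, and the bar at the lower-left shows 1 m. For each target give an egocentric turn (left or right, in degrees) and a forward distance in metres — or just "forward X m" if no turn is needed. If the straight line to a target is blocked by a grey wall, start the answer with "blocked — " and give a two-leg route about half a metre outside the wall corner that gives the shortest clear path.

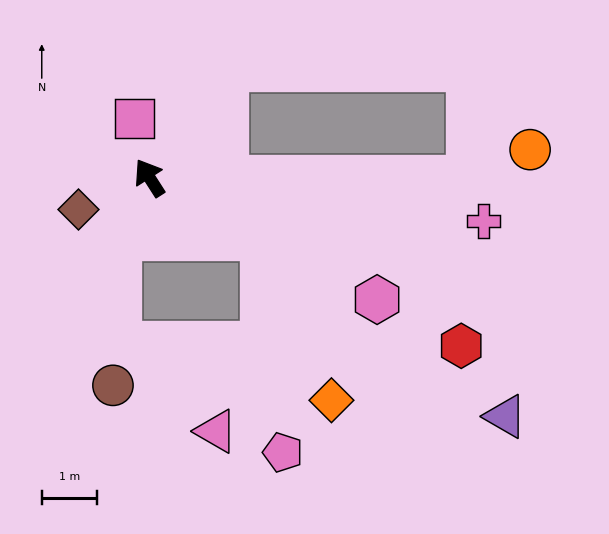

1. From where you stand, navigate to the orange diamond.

blocked — turn right 150°, forward 2.3 m, then turn right 40°, forward 3.2 m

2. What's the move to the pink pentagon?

blocked — turn right 150°, forward 2.3 m, then turn right 57°, forward 3.9 m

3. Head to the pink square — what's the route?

turn right 19°, forward 1.1 m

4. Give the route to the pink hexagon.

turn right 151°, forward 4.7 m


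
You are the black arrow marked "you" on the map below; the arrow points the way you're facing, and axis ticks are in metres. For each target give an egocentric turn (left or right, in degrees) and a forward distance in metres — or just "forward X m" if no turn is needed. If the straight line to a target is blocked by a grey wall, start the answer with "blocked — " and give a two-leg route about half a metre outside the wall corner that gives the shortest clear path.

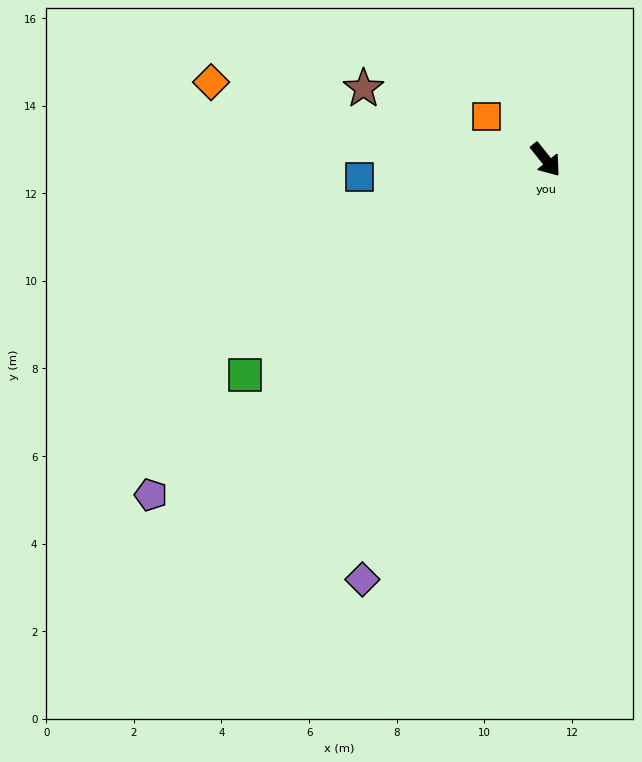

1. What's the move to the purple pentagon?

turn right 88°, forward 11.8 m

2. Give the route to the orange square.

turn right 165°, forward 1.7 m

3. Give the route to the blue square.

turn right 123°, forward 4.3 m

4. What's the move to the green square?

turn right 93°, forward 8.5 m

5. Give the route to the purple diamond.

turn right 62°, forward 10.5 m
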